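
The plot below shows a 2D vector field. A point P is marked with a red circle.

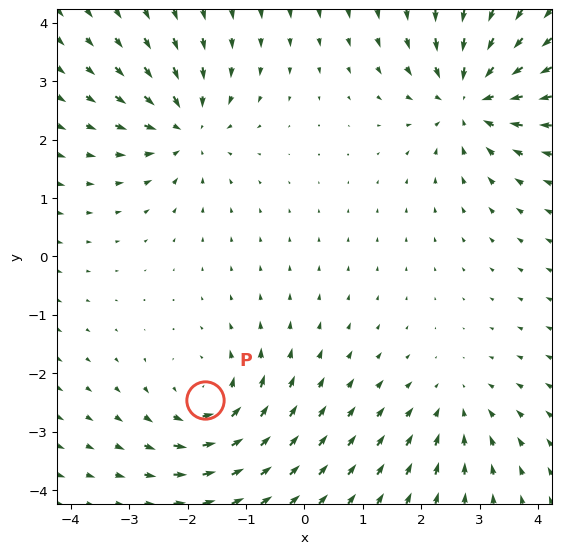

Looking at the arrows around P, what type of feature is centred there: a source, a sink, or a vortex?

At P (-1.7, -2.5) the arrows circulate counterclockwise. Divergence ≈0, curl about +5 — near-zero divergence with nonzero curl is a vortex.

vortex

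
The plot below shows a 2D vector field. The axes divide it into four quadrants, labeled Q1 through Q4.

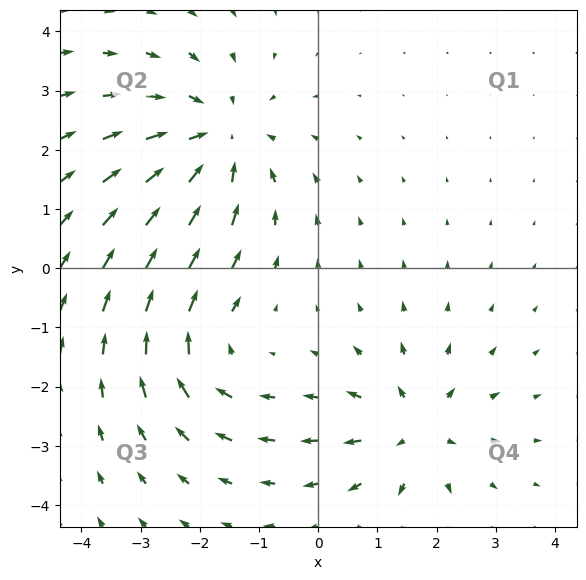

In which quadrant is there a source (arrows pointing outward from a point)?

The source sits at approximately (1.6, -2.7), which lies in quadrant Q4. The divergence there is about +3, positive as expected for a source.

Q4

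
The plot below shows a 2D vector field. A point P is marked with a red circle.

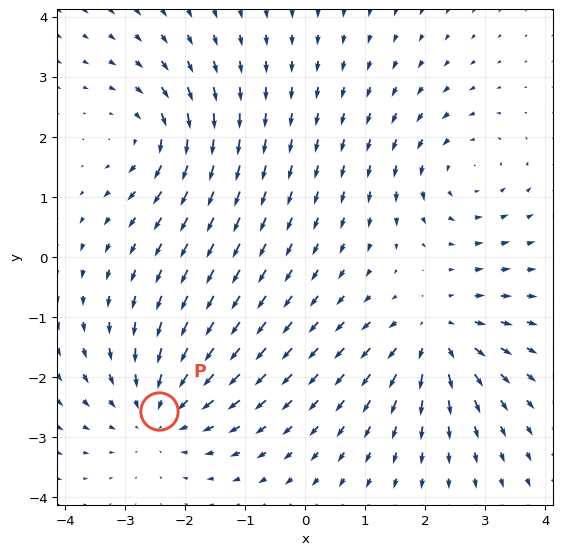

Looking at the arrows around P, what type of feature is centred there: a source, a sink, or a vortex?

sink

At P (-2.4, -2.6) the arrows converge inward. Divergence about -3, curl ≈0 — negative divergence with near-zero curl is a sink.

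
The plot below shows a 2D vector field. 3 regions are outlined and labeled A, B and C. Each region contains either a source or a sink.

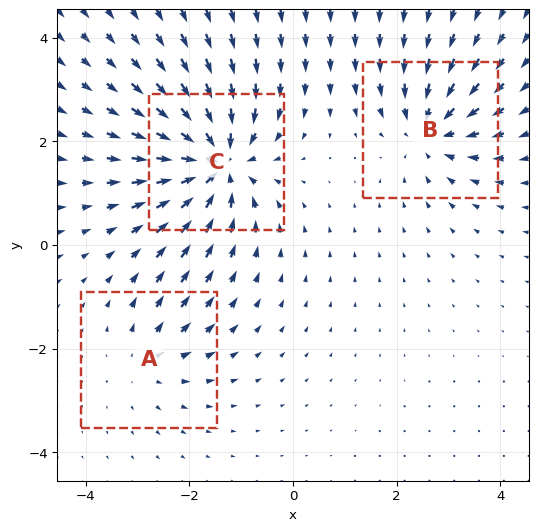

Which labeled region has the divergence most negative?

C

Divergence at each region's feature centre — A: about +2, B: about -4, C: about -6. Region C is most negative.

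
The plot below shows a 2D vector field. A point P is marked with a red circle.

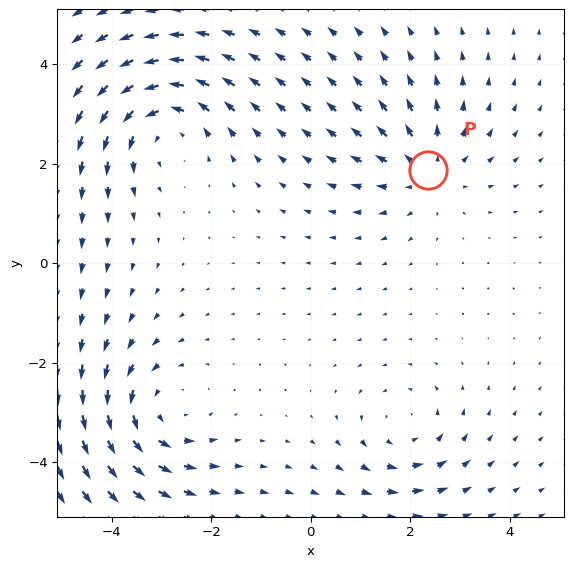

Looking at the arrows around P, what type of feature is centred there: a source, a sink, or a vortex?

source

At P (2.4, 1.9) the arrows spread outward. Divergence about +3, curl ≈0 — positive divergence with near-zero curl is a source.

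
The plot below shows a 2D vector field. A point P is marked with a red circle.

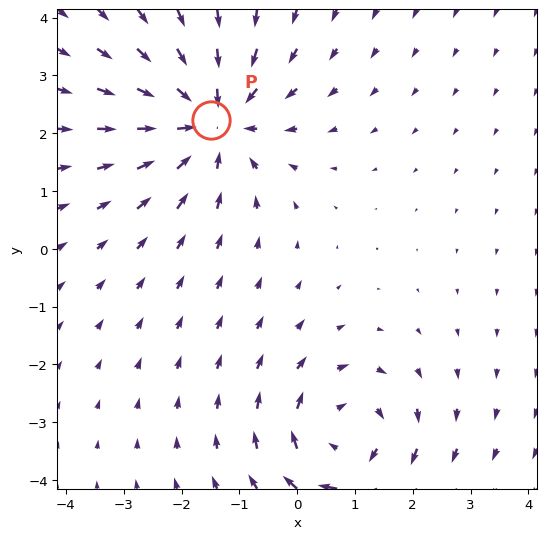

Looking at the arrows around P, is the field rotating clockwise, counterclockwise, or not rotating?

not rotating

Near P at (-1.5, 2.2) the arrows show no circulation. The curl there is ≈0.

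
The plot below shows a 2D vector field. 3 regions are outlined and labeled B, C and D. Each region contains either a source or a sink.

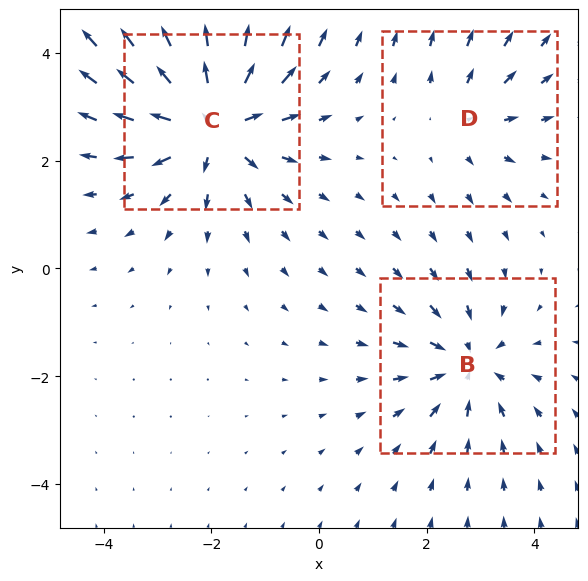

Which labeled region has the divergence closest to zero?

Divergence at each region's feature centre — B: about -3, C: about +5, D: about +2. Region D is closest to zero.

D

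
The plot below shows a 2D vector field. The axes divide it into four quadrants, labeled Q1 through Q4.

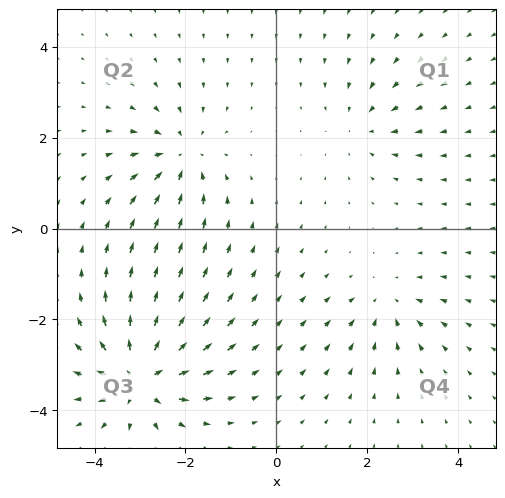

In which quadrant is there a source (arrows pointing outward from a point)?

Q3

The source sits at approximately (-3.0, -3.3), which lies in quadrant Q3. The divergence there is about +6, positive as expected for a source.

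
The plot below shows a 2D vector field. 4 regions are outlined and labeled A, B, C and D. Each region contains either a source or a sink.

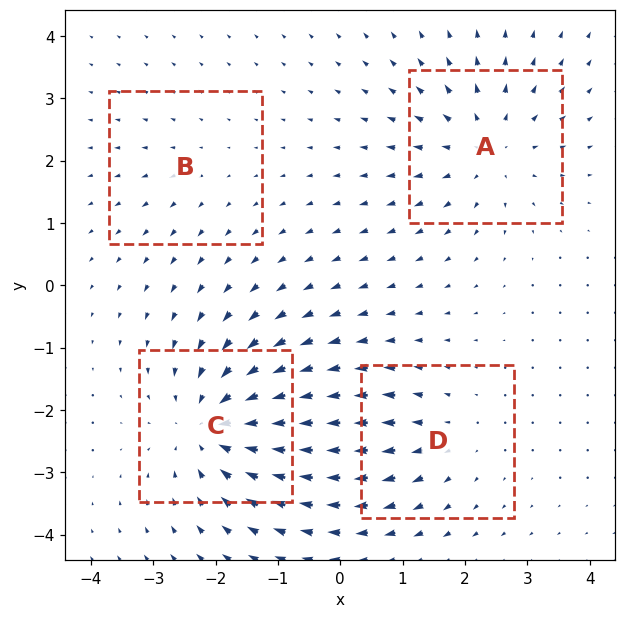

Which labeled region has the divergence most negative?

C

Divergence at each region's feature centre — A: about +5, B: about +2, C: about -6, D: about +3. Region C is most negative.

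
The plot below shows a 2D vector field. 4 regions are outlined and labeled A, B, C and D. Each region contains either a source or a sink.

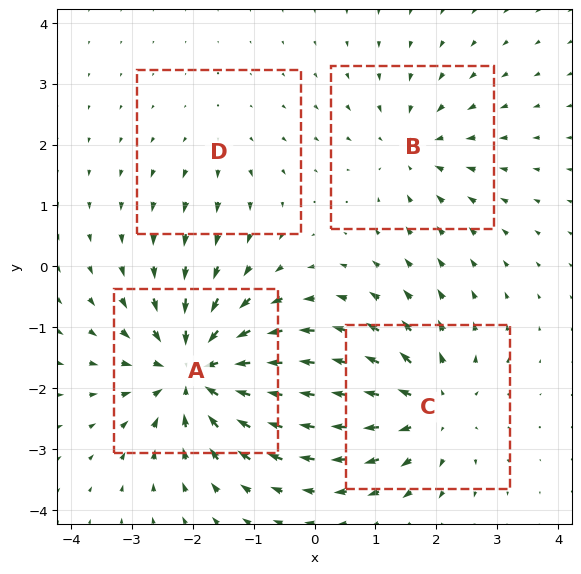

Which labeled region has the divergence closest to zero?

D

Divergence at each region's feature centre — A: about -7, B: about -4, C: about +5, D: about +2. Region D is closest to zero.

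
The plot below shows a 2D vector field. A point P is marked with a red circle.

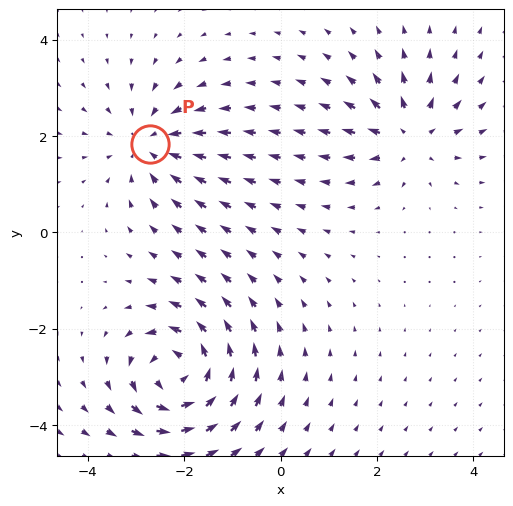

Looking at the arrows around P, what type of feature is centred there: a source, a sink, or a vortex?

At P (-2.7, 1.8) the arrows converge inward. Divergence about -3, curl ≈0 — negative divergence with near-zero curl is a sink.

sink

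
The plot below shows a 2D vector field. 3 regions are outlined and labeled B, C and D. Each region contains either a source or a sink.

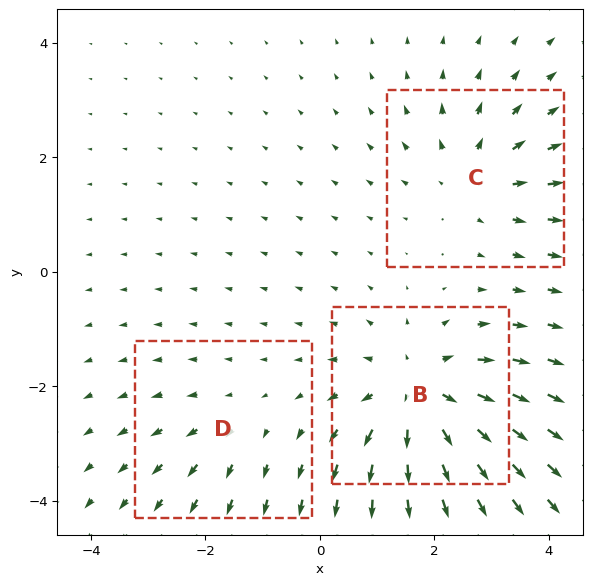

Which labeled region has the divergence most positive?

B

Divergence at each region's feature centre — B: about +5, C: about +3, D: about +2. Region B is most positive.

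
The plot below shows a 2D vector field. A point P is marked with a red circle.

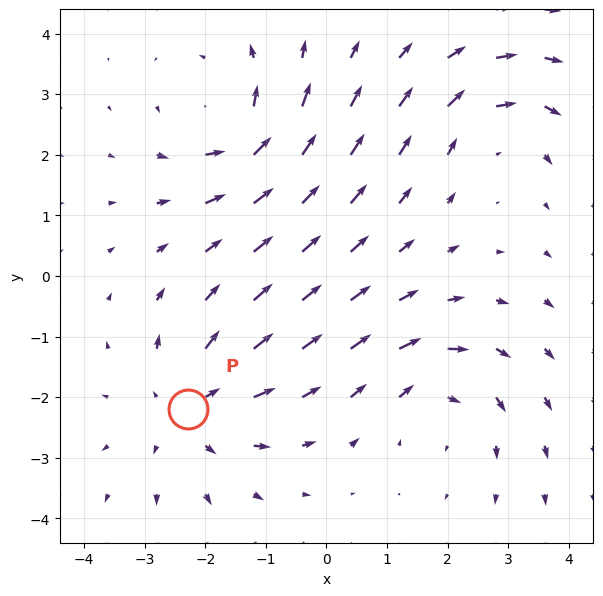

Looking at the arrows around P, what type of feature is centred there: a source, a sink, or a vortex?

source

At P (-2.3, -2.2) the arrows spread outward. Divergence about +4, curl ≈0 — positive divergence with near-zero curl is a source.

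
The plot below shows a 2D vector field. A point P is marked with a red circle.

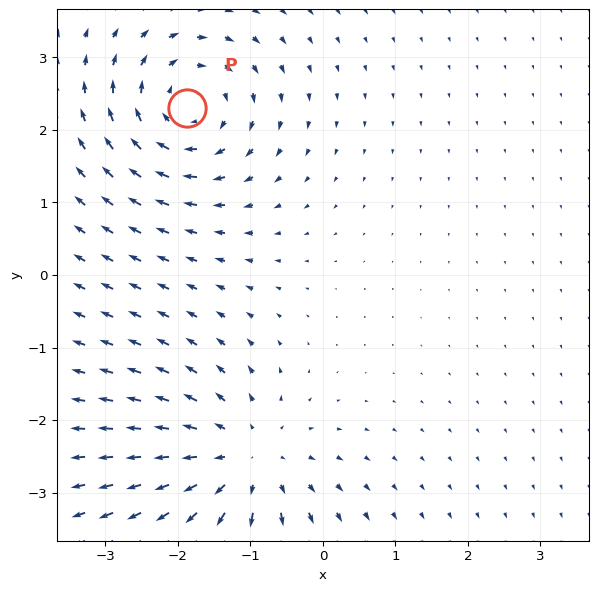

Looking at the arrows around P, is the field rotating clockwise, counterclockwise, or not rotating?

Near P at (-1.9, 2.3) the arrows circulate clockwise. The curl (z-component) there is about -5; negative curl means clockwise rotation.

clockwise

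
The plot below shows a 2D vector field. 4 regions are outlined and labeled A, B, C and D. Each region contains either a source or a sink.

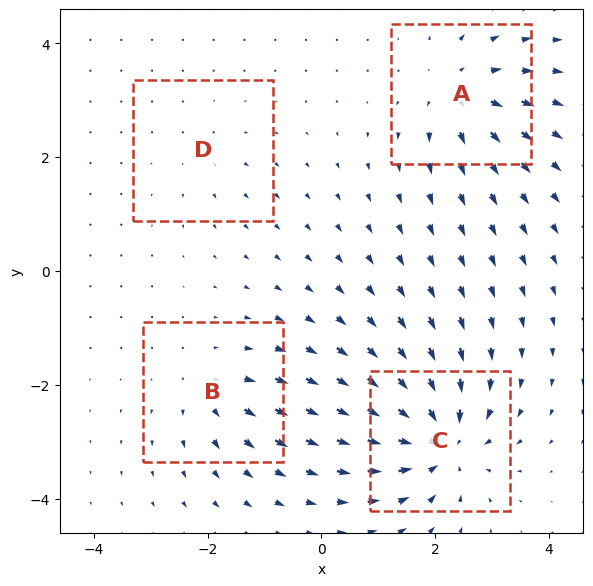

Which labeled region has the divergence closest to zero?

Divergence at each region's feature centre — A: about +6, B: about +4, C: about -8, D: about +2. Region D is closest to zero.

D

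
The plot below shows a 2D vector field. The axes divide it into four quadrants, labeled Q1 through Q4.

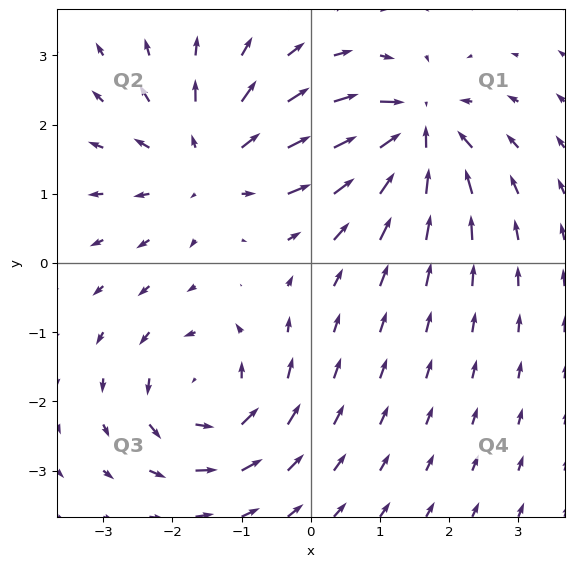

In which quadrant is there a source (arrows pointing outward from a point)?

Q2

The source sits at approximately (-1.4, 1.5), which lies in quadrant Q2. The divergence there is about +4, positive as expected for a source.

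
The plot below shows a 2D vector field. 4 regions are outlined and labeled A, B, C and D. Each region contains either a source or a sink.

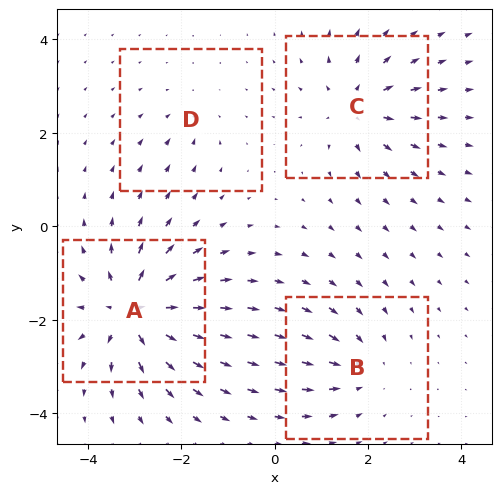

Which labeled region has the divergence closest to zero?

D

Divergence at each region's feature centre — A: about +8, B: about -4, C: about +5, D: about -2. Region D is closest to zero.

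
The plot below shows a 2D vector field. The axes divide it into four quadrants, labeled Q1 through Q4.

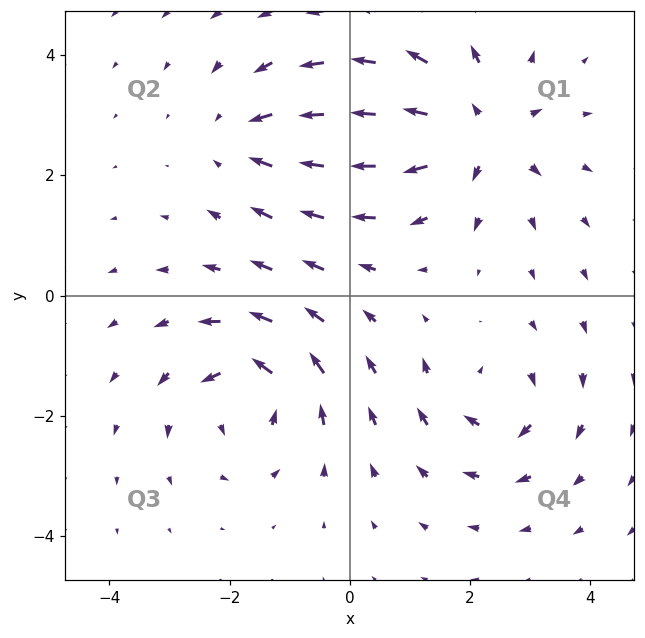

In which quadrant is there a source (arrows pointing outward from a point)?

Q1

The source sits at approximately (2.1, 2.7), which lies in quadrant Q1. The divergence there is about +5, positive as expected for a source.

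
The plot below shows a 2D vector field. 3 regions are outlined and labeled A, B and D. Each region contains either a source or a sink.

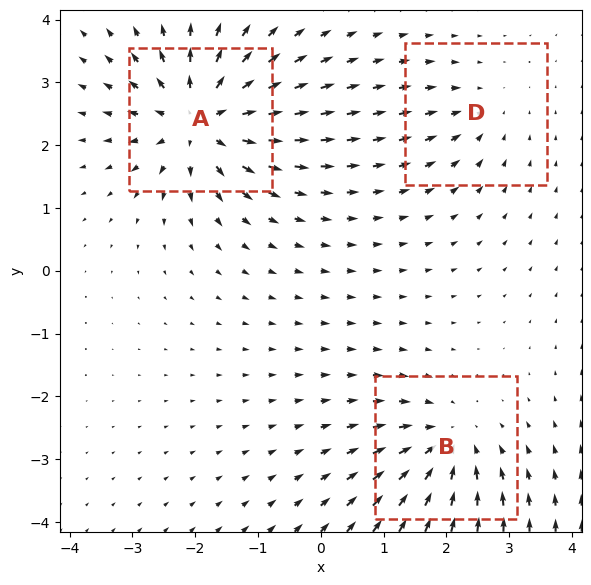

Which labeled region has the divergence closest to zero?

D

Divergence at each region's feature centre — A: about +6, B: about -4, D: about -2. Region D is closest to zero.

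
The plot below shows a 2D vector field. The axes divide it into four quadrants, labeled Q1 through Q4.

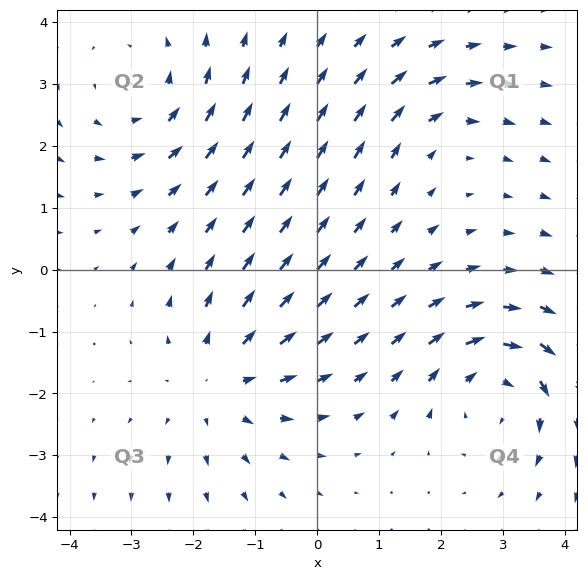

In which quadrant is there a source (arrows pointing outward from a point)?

Q3

The source sits at approximately (-1.6, -1.8), which lies in quadrant Q3. The divergence there is about +4, positive as expected for a source.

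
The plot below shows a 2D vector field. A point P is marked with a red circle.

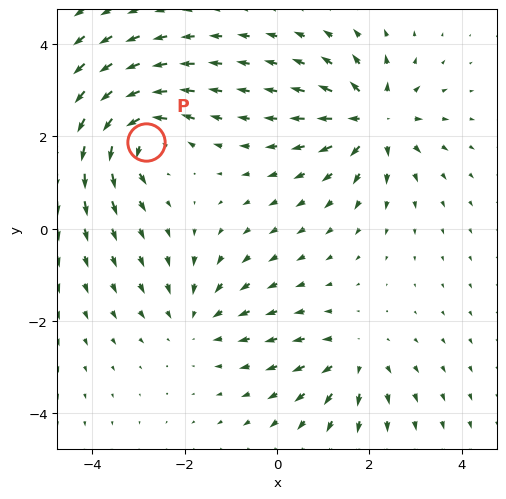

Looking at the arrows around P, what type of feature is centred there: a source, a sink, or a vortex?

At P (-2.8, 1.9) the arrows circulate counterclockwise. Divergence ≈0, curl about +7 — near-zero divergence with nonzero curl is a vortex.

vortex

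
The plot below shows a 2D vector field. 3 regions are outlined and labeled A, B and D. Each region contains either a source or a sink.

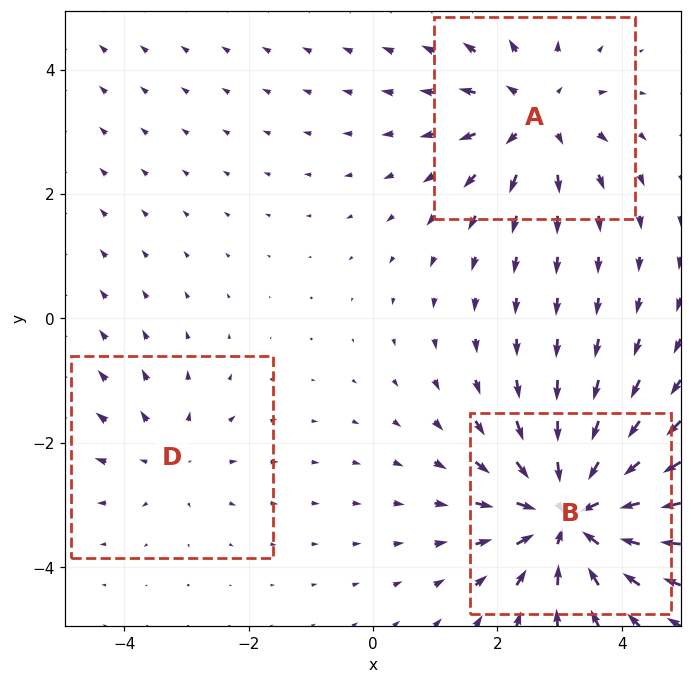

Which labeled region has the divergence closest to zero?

Divergence at each region's feature centre — A: about +3, B: about -5, D: about +2. Region D is closest to zero.

D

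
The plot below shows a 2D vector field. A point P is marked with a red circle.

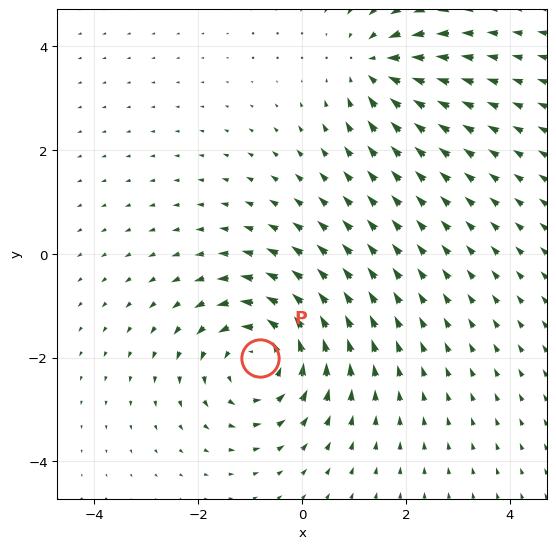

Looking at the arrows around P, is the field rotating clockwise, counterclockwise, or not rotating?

counterclockwise

Near P at (-0.8, -2.0) the arrows circulate counterclockwise. The curl (z-component) there is about +4; positive curl means counterclockwise rotation.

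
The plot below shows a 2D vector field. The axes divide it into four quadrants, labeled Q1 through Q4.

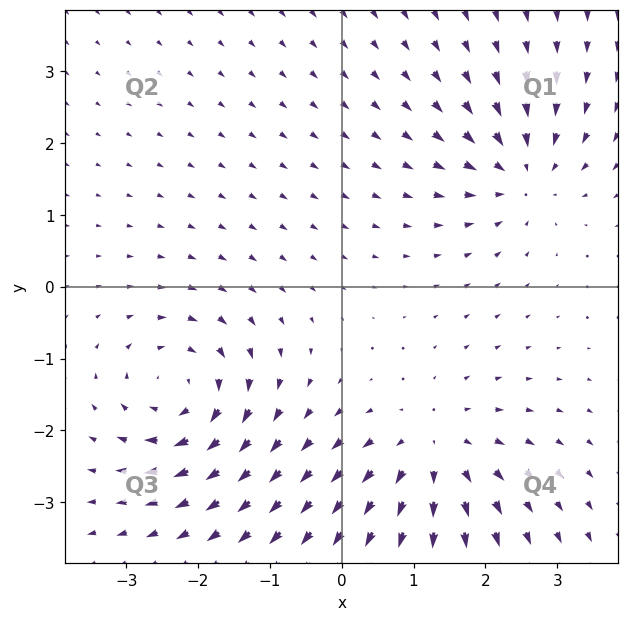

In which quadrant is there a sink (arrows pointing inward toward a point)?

The sink sits at approximately (2.5, 1.6), which lies in quadrant Q1. The divergence there is about -4, negative as expected for a sink.

Q1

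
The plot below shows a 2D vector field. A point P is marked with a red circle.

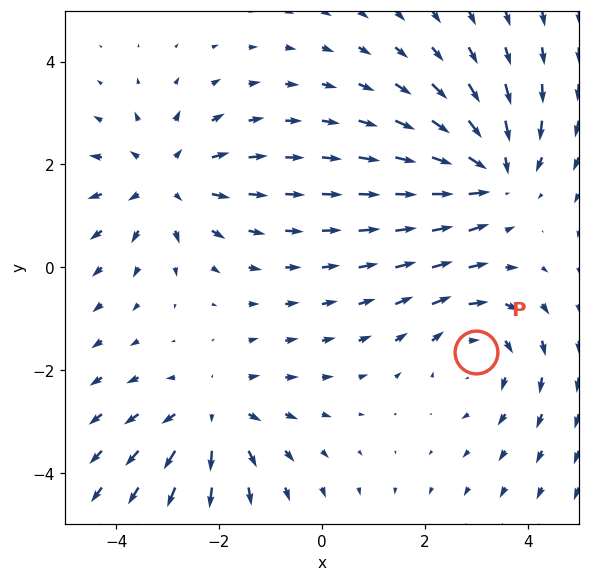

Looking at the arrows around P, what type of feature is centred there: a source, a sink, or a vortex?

vortex

At P (3.0, -1.6) the arrows circulate clockwise. Divergence ≈0, curl about -2 — near-zero divergence with nonzero curl is a vortex.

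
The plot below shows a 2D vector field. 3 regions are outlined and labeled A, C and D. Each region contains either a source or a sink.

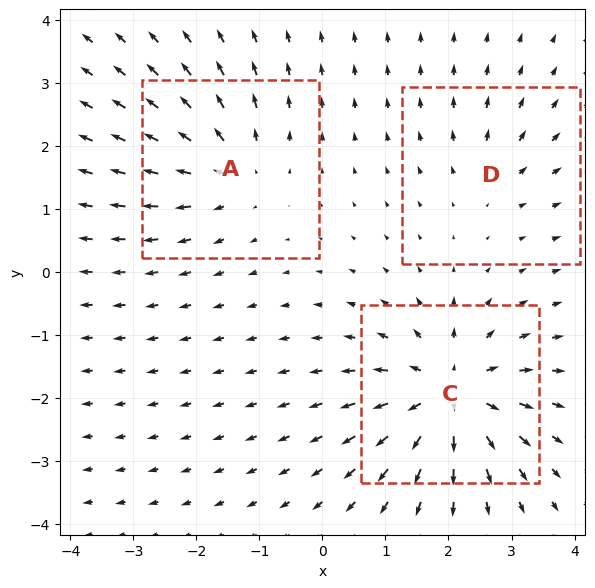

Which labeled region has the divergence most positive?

Divergence at each region's feature centre — A: about +4, C: about +6, D: about +2. Region C is most positive.

C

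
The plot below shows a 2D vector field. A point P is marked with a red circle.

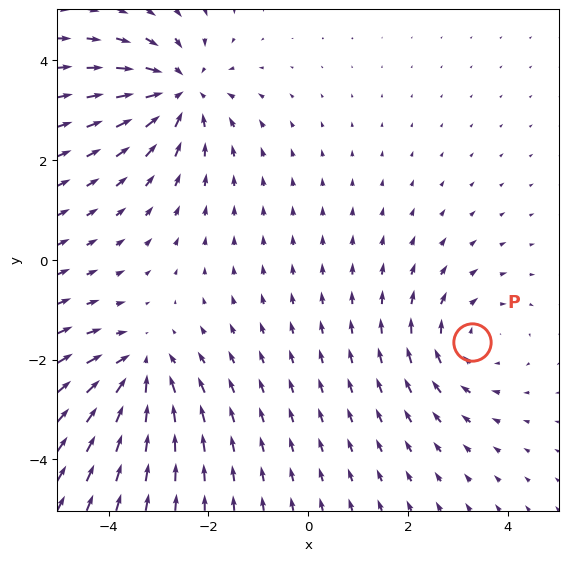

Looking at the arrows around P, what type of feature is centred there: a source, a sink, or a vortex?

At P (3.3, -1.6) the arrows circulate clockwise. Divergence ≈0, curl about -3 — near-zero divergence with nonzero curl is a vortex.

vortex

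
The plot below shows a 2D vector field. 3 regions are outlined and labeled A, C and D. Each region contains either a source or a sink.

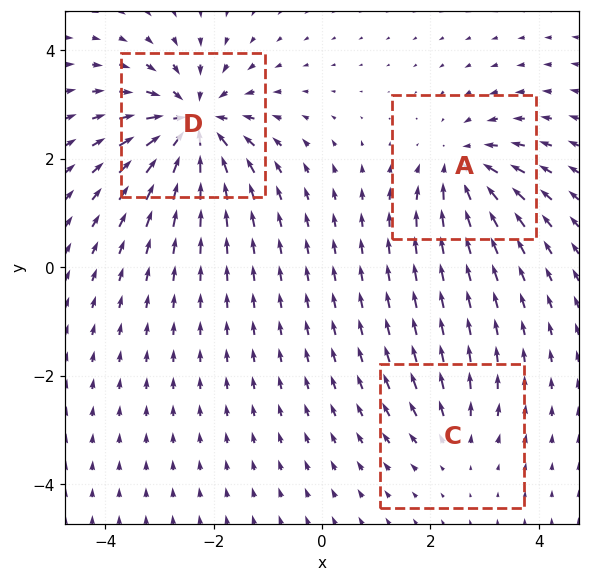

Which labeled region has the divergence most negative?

D

Divergence at each region's feature centre — A: about -4, C: about +2, D: about -6. Region D is most negative.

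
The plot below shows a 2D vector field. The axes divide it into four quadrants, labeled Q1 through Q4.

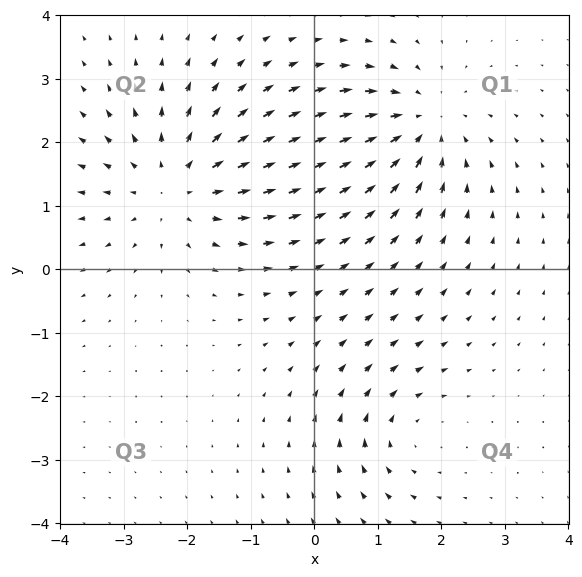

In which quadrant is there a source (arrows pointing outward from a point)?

The source sits at approximately (-2.2, 1.3), which lies in quadrant Q2. The divergence there is about +4, positive as expected for a source.

Q2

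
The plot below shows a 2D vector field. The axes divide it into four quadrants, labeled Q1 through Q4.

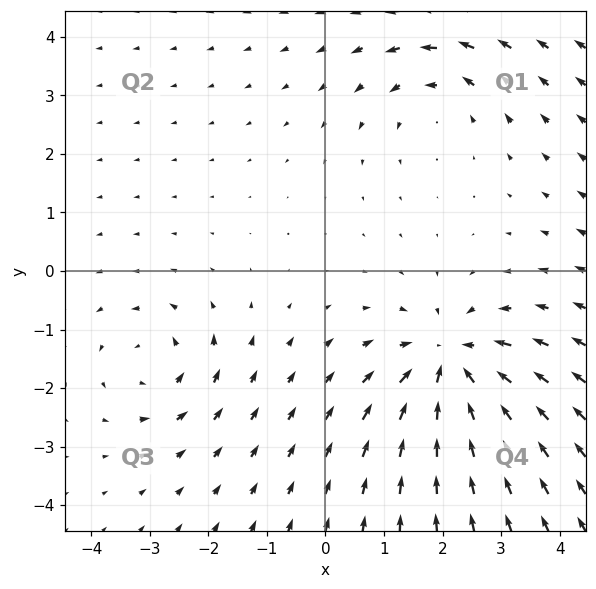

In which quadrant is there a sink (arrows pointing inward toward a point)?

The sink sits at approximately (2.1, -1.6), which lies in quadrant Q4. The divergence there is about -5, negative as expected for a sink.

Q4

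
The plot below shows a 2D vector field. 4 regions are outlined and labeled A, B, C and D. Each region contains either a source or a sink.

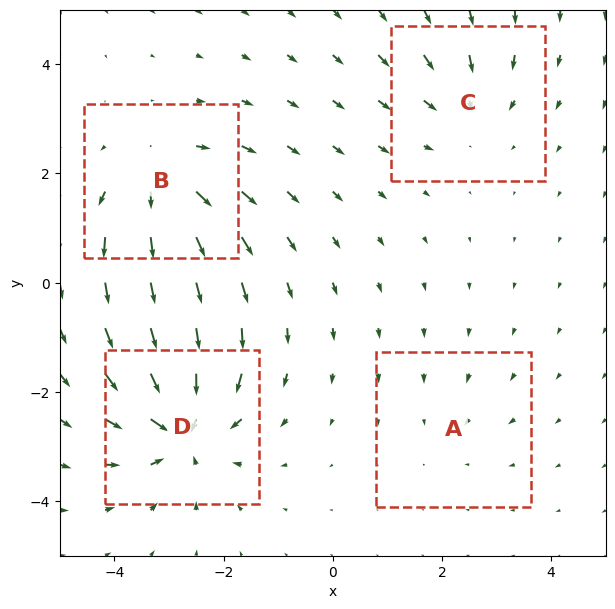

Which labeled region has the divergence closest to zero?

Divergence at each region's feature centre — A: about -2, B: about +5, C: about -4, D: about -7. Region A is closest to zero.

A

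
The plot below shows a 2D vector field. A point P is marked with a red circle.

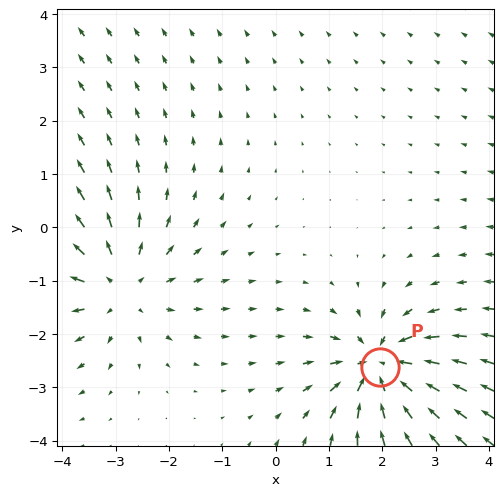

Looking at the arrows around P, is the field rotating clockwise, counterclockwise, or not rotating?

Near P at (2.0, -2.6) the arrows show no circulation. The curl there is ≈0.

not rotating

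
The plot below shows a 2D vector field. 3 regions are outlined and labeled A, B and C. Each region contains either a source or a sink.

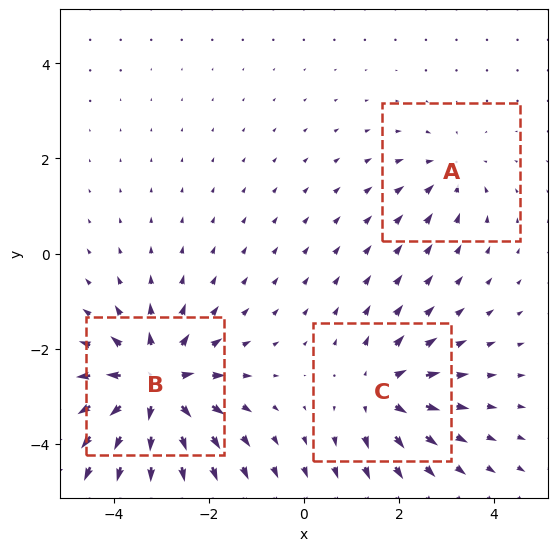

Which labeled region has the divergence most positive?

Divergence at each region's feature centre — A: about -2, B: about +6, C: about +4. Region B is most positive.

B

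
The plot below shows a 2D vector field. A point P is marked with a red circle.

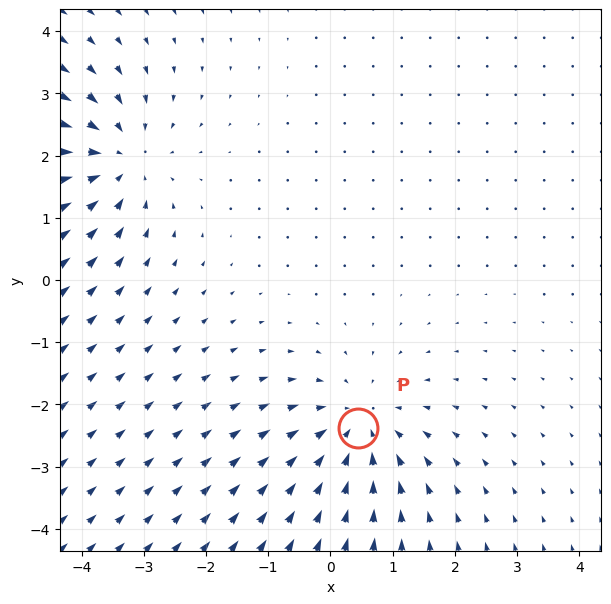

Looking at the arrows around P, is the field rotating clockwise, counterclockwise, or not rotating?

Near P at (0.4, -2.4) the arrows show no circulation. The curl there is ≈0.

not rotating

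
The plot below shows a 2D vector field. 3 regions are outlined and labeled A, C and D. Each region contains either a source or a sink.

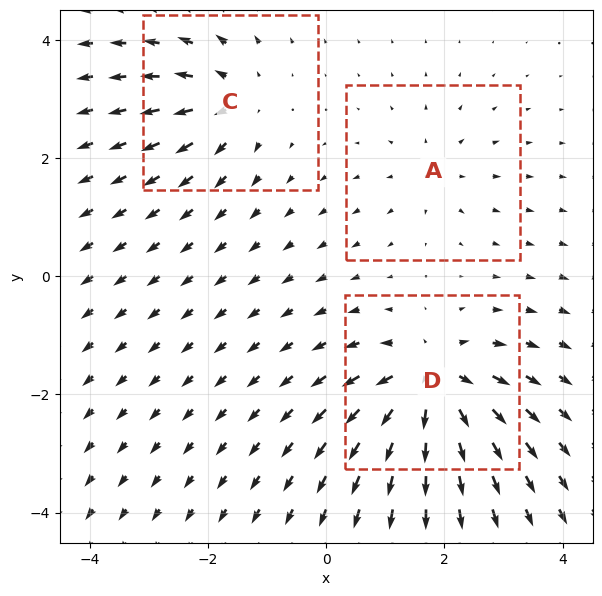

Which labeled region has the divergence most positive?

D

Divergence at each region's feature centre — A: about +2, C: about +4, D: about +6. Region D is most positive.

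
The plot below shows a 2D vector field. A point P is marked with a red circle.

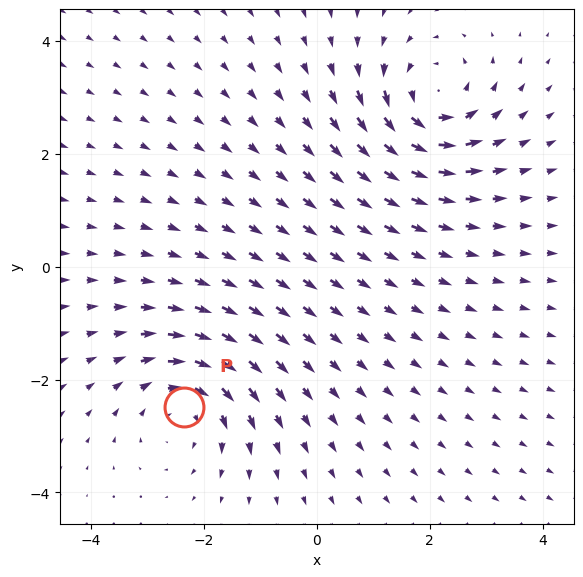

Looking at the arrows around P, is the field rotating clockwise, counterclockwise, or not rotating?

Near P at (-2.4, -2.5) the arrows circulate clockwise. The curl (z-component) there is about -4; negative curl means clockwise rotation.

clockwise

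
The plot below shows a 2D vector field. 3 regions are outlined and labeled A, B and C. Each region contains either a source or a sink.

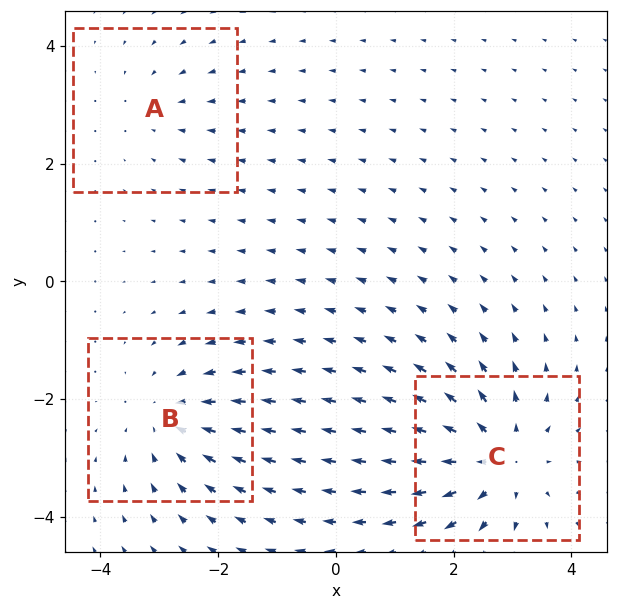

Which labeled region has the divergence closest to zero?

Divergence at each region's feature centre — A: about -2, B: about -3, C: about +4. Region A is closest to zero.

A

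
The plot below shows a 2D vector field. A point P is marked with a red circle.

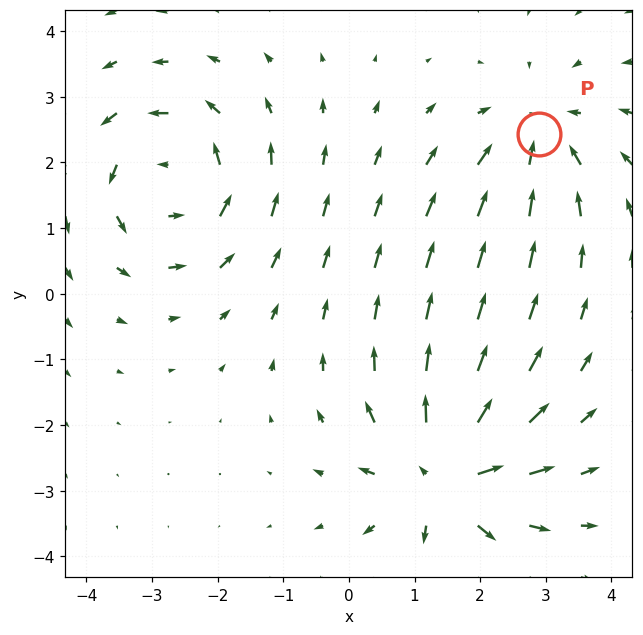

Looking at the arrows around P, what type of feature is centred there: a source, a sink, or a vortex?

sink

At P (2.9, 2.4) the arrows converge inward. Divergence about -3, curl ≈0 — negative divergence with near-zero curl is a sink.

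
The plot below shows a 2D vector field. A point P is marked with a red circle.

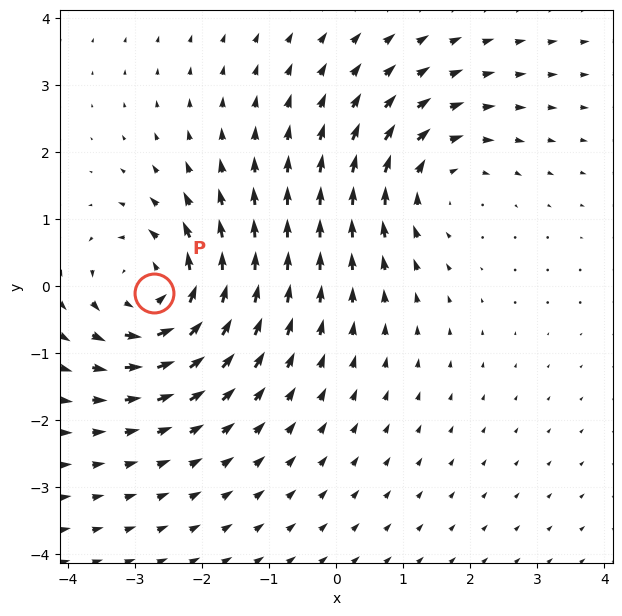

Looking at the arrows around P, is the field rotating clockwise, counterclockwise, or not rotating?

counterclockwise

Near P at (-2.7, -0.1) the arrows circulate counterclockwise. The curl (z-component) there is about +5; positive curl means counterclockwise rotation.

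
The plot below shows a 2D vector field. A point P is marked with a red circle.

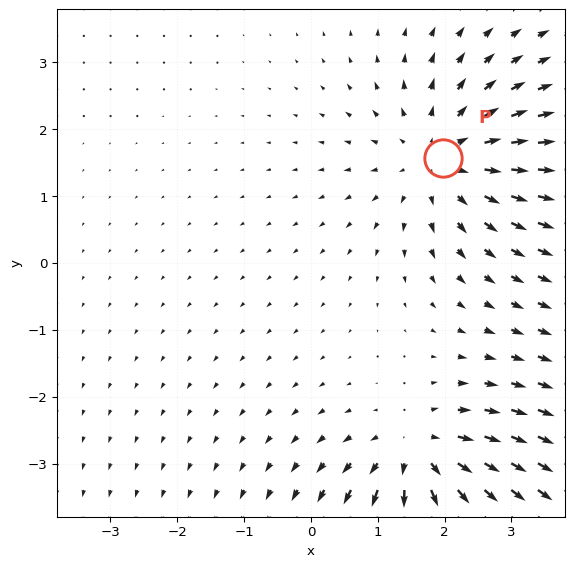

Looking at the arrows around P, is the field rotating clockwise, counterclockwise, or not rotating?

Near P at (2.0, 1.6) the arrows show no circulation. The curl there is ≈0.

not rotating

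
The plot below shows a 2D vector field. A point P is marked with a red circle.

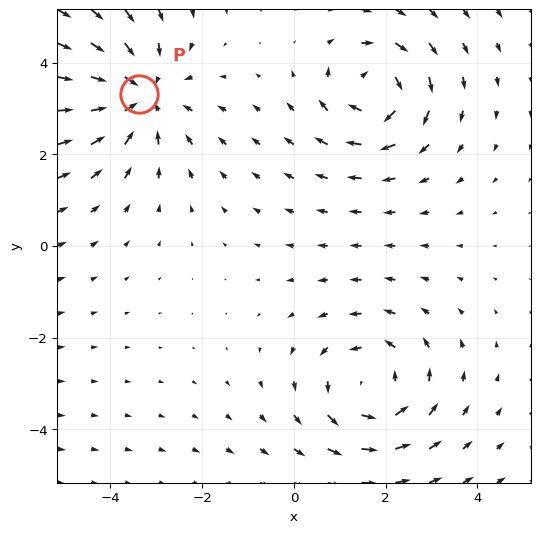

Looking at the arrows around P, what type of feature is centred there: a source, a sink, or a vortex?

At P (-3.4, 3.3) the arrows converge inward. Divergence about -3, curl ≈0 — negative divergence with near-zero curl is a sink.

sink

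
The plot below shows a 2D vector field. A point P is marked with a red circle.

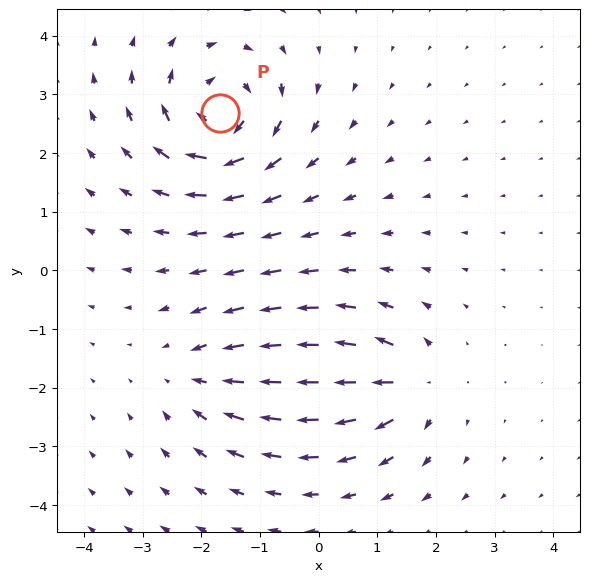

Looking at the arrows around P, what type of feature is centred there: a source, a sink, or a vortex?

At P (-1.7, 2.7) the arrows circulate clockwise. Divergence ≈0, curl about -5 — near-zero divergence with nonzero curl is a vortex.

vortex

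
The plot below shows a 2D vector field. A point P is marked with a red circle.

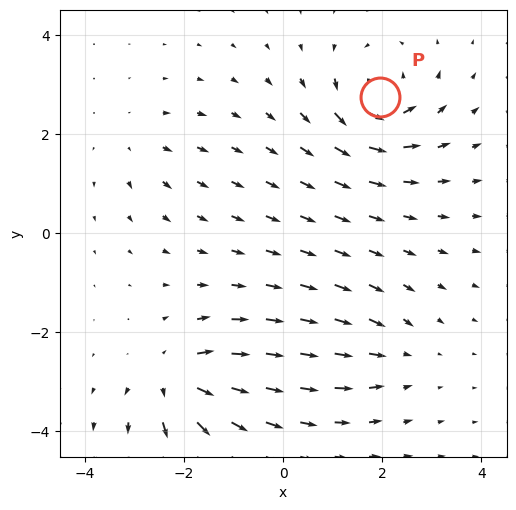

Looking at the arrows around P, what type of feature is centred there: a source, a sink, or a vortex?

vortex

At P (2.0, 2.8) the arrows circulate counterclockwise. Divergence ≈0, curl about +7 — near-zero divergence with nonzero curl is a vortex.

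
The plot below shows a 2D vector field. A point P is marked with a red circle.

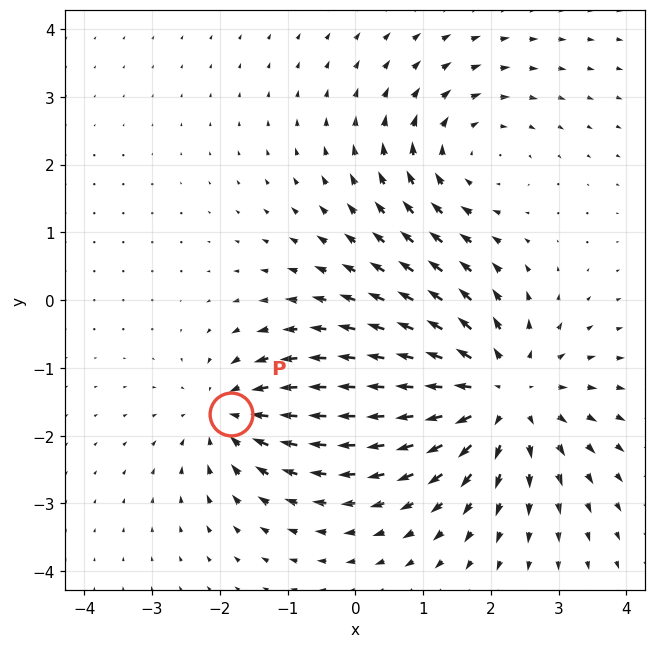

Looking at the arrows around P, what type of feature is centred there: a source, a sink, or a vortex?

At P (-1.8, -1.7) the arrows converge inward. Divergence about -3, curl ≈0 — negative divergence with near-zero curl is a sink.

sink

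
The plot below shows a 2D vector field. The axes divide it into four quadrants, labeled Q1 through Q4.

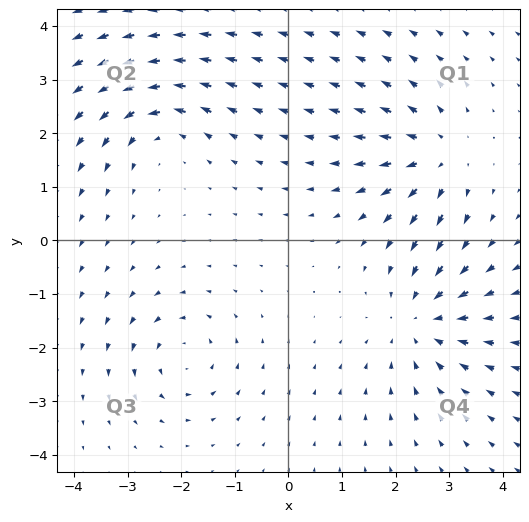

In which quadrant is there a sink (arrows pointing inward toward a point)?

The sink sits at approximately (2.5, -1.5), which lies in quadrant Q4. The divergence there is about -3, negative as expected for a sink.

Q4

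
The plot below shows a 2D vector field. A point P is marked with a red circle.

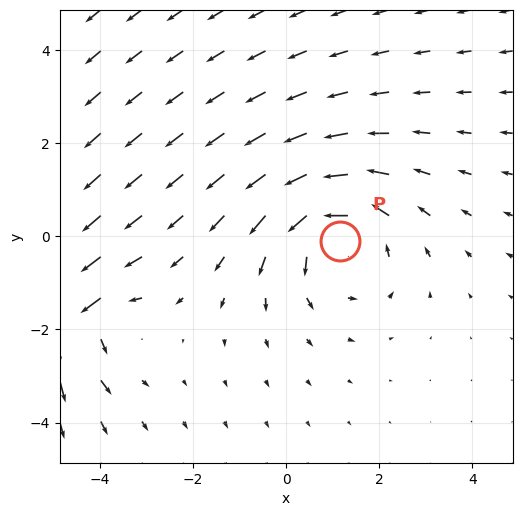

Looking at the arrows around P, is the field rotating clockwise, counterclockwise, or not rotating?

counterclockwise

Near P at (1.2, -0.1) the arrows circulate counterclockwise. The curl (z-component) there is about +4; positive curl means counterclockwise rotation.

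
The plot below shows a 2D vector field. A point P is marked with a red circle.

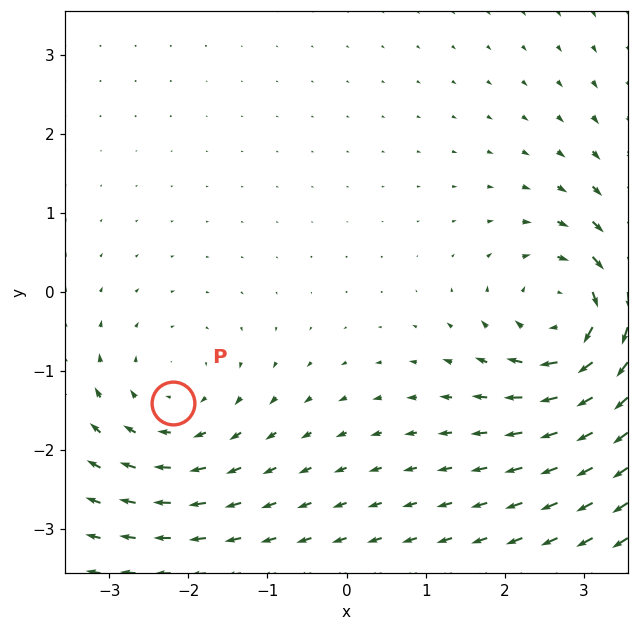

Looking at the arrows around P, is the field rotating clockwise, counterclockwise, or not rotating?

clockwise

Near P at (-2.2, -1.4) the arrows circulate clockwise. The curl (z-component) there is about -2; negative curl means clockwise rotation.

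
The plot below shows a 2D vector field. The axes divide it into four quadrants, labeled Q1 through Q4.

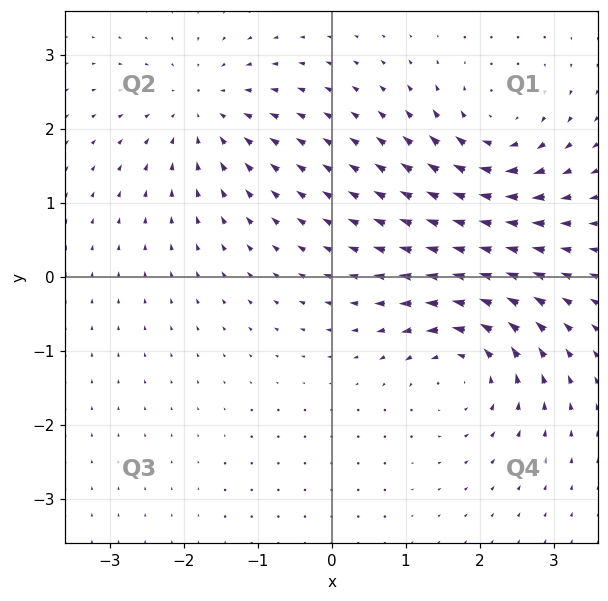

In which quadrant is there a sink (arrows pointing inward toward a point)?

The sink sits at approximately (-1.7, 2.3), which lies in quadrant Q2. The divergence there is about -4, negative as expected for a sink.

Q2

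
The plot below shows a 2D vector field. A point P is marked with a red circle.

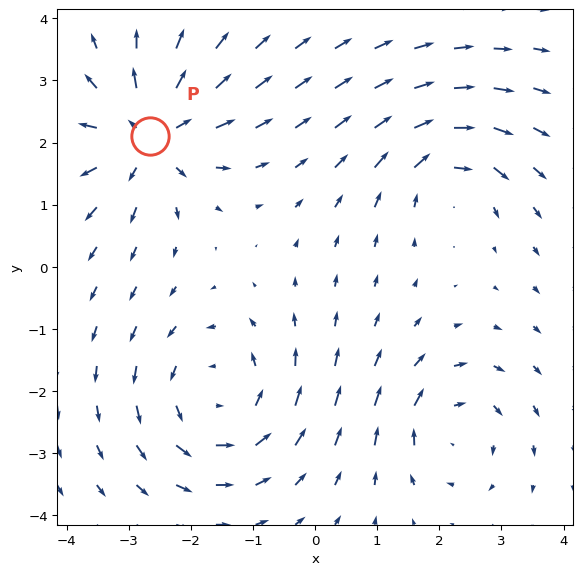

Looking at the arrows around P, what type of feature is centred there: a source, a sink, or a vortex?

source

At P (-2.7, 2.1) the arrows spread outward. Divergence about +6, curl ≈0 — positive divergence with near-zero curl is a source.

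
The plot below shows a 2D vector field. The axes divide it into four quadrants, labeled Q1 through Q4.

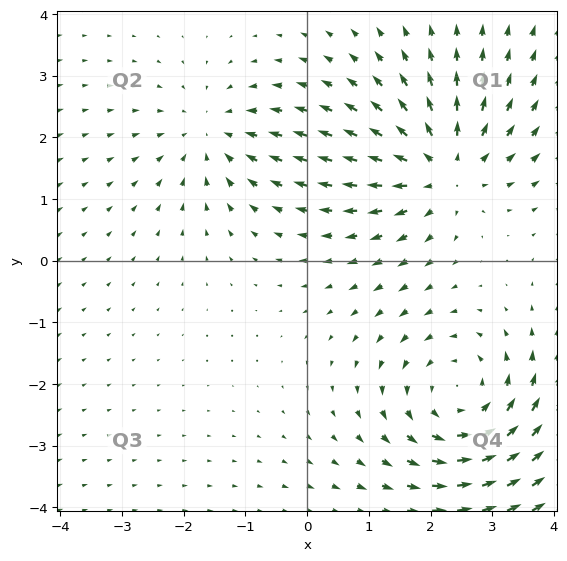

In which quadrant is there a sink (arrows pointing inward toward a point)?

The sink sits at approximately (-1.5, 2.1), which lies in quadrant Q2. The divergence there is about -3, negative as expected for a sink.

Q2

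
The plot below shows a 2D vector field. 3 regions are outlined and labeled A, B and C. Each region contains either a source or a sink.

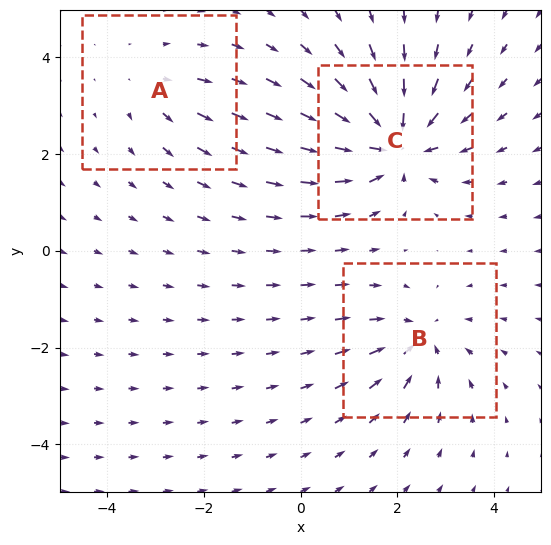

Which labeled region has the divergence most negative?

Divergence at each region's feature centre — A: about +2, B: about -3, C: about -6. Region C is most negative.

C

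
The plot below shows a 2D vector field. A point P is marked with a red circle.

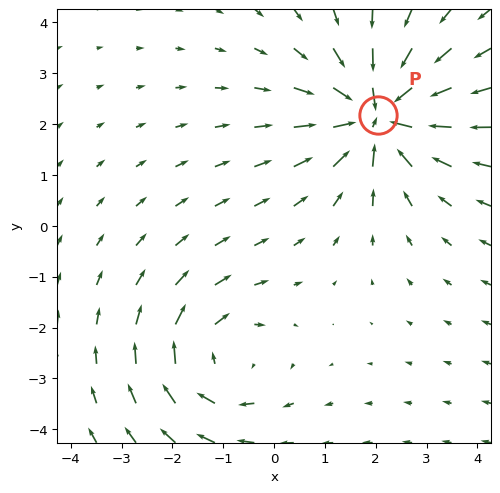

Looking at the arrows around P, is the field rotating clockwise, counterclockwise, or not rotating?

Near P at (2.0, 2.2) the arrows show no circulation. The curl there is ≈0.

not rotating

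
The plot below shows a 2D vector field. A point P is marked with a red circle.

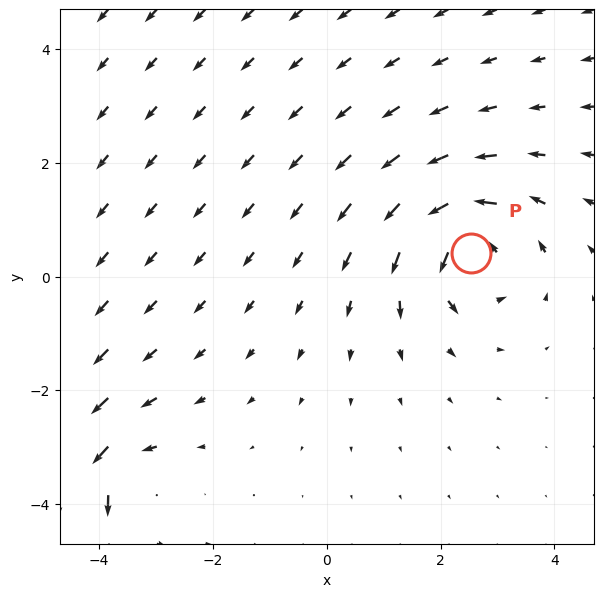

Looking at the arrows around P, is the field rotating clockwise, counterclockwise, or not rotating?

Near P at (2.5, 0.4) the arrows circulate counterclockwise. The curl (z-component) there is about +3; positive curl means counterclockwise rotation.

counterclockwise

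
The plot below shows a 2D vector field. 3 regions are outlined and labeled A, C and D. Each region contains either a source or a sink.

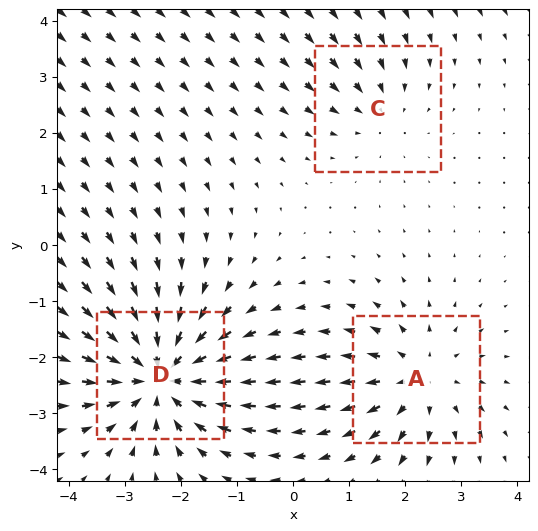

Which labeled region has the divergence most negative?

D

Divergence at each region's feature centre — A: about +3, C: about -2, D: about -5. Region D is most negative.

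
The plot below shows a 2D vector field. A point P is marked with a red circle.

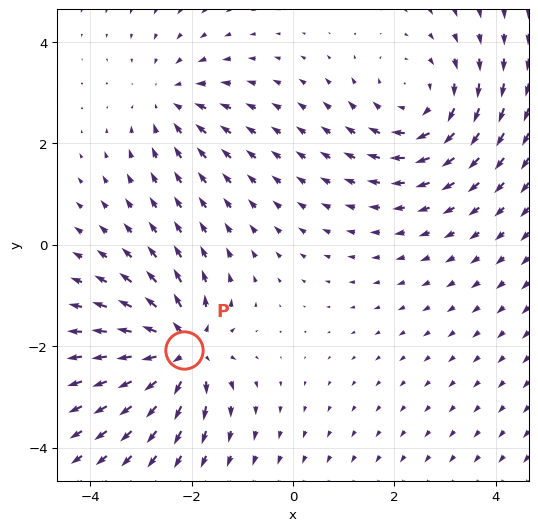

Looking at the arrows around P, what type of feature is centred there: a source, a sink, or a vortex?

source

At P (-2.2, -2.1) the arrows spread outward. Divergence about +6, curl ≈0 — positive divergence with near-zero curl is a source.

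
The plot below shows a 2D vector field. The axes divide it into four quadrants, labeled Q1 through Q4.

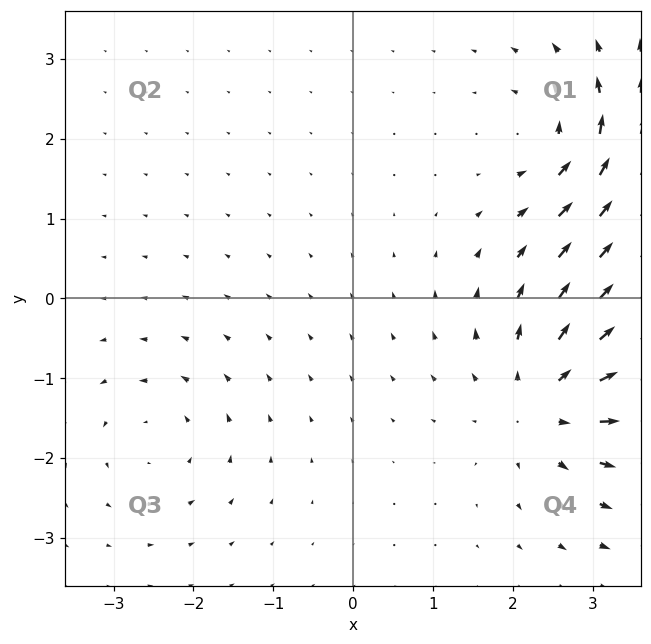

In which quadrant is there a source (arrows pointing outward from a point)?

The source sits at approximately (2.4, -1.3), which lies in quadrant Q4. The divergence there is about +5, positive as expected for a source.

Q4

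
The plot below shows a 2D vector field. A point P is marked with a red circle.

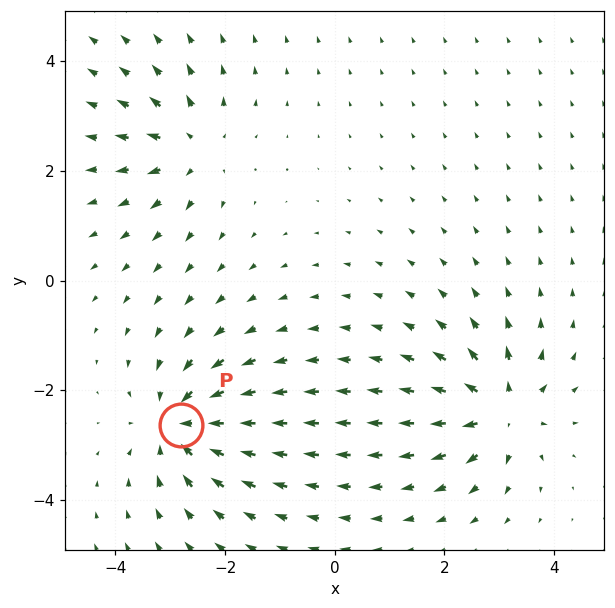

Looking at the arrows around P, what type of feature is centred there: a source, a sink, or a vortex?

sink

At P (-2.8, -2.6) the arrows converge inward. Divergence about -6, curl ≈0 — negative divergence with near-zero curl is a sink.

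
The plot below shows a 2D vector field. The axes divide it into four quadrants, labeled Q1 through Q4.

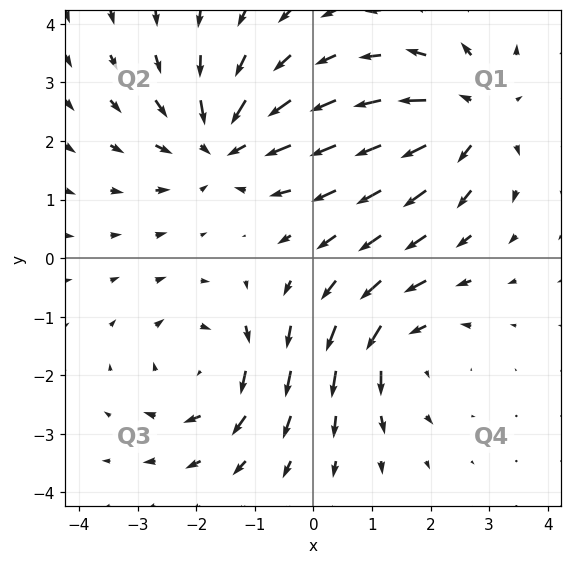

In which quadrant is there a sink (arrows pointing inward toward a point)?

Q2

The sink sits at approximately (-1.5, 1.9), which lies in quadrant Q2. The divergence there is about -5, negative as expected for a sink.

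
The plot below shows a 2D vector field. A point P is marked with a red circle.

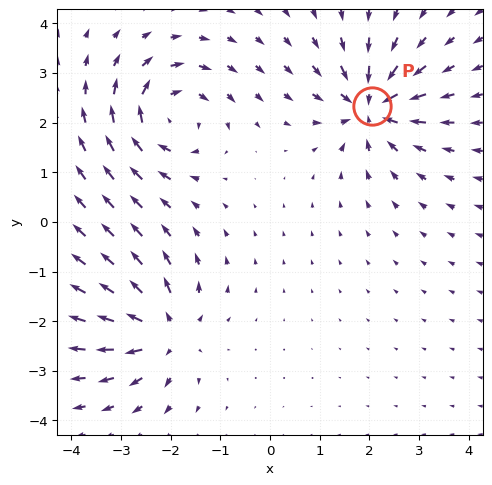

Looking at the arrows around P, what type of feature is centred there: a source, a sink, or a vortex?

At P (2.1, 2.3) the arrows converge inward. Divergence about -5, curl ≈0 — negative divergence with near-zero curl is a sink.

sink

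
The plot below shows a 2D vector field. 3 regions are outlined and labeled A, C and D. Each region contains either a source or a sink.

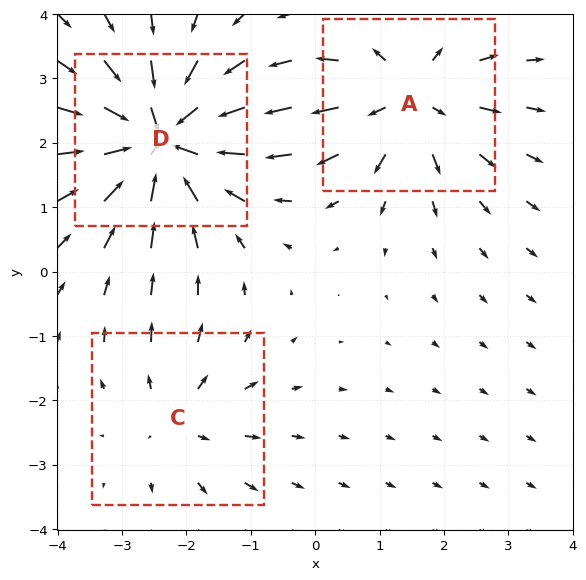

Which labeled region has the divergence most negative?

D

Divergence at each region's feature centre — A: about +4, C: about +2, D: about -5. Region D is most negative.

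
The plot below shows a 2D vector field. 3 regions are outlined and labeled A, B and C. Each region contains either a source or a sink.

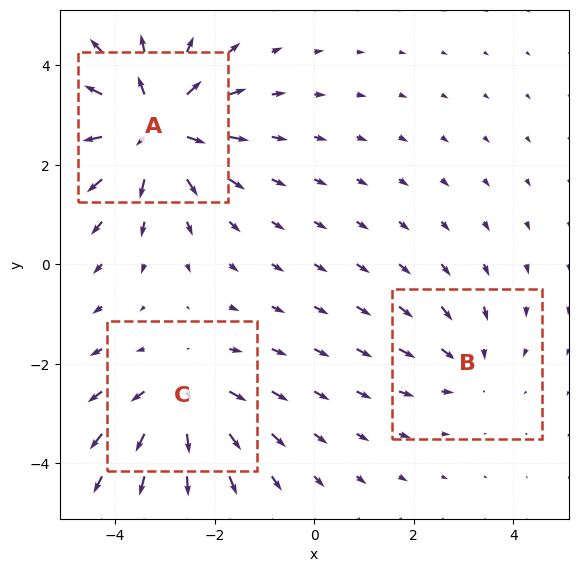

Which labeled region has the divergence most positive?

A

Divergence at each region's feature centre — A: about +5, B: about -2, C: about +3. Region A is most positive.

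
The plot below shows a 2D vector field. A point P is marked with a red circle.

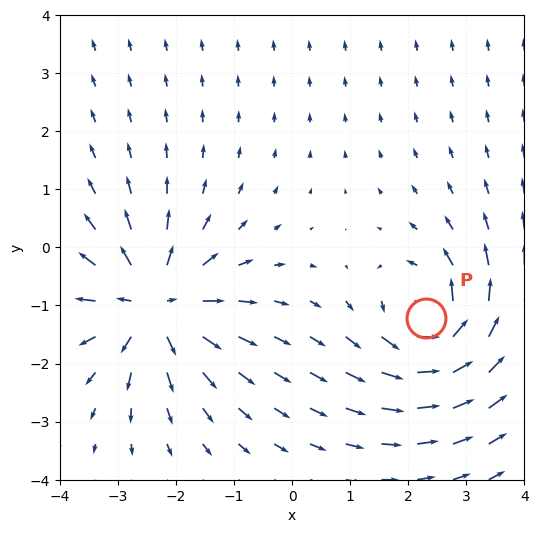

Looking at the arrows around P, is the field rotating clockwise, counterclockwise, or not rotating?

Near P at (2.3, -1.2) the arrows circulate counterclockwise. The curl (z-component) there is about +4; positive curl means counterclockwise rotation.

counterclockwise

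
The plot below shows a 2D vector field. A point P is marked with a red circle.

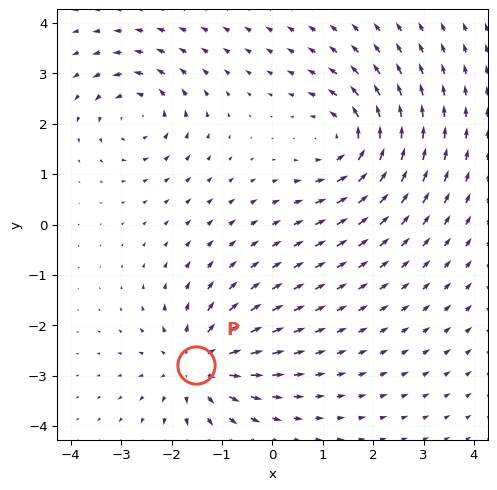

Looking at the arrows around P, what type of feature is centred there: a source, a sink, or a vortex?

At P (-1.5, -2.8) the arrows spread outward. Divergence about +5, curl ≈0 — positive divergence with near-zero curl is a source.

source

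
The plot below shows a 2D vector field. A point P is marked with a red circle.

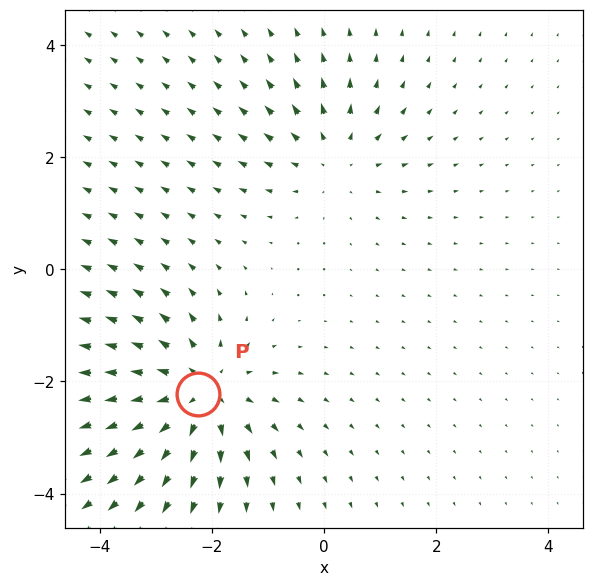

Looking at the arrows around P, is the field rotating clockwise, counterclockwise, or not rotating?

not rotating

Near P at (-2.2, -2.2) the arrows show no circulation. The curl there is ≈0.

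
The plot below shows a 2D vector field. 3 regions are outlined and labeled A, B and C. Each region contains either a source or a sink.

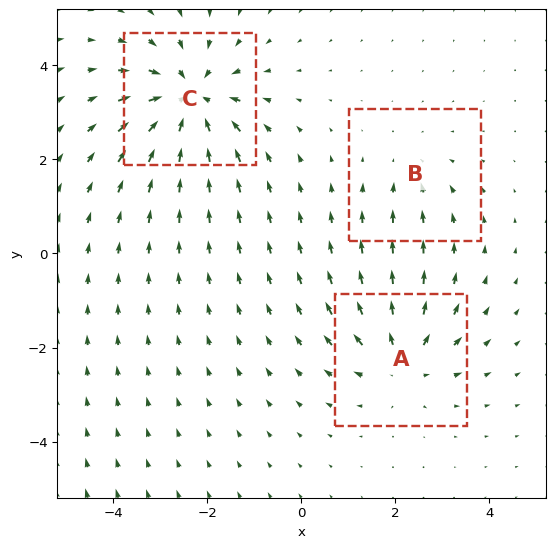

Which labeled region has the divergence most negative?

Divergence at each region's feature centre — A: about +4, B: about -2, C: about -5. Region C is most negative.

C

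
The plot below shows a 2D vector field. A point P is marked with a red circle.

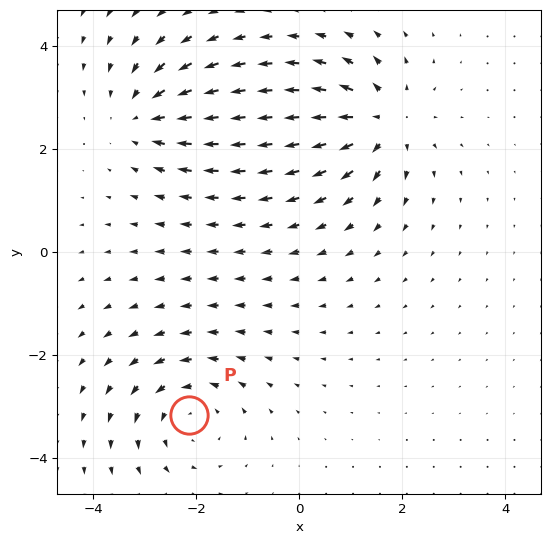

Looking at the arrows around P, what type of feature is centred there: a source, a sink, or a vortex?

vortex

At P (-2.1, -3.2) the arrows circulate counterclockwise. Divergence ≈0, curl about +4 — near-zero divergence with nonzero curl is a vortex.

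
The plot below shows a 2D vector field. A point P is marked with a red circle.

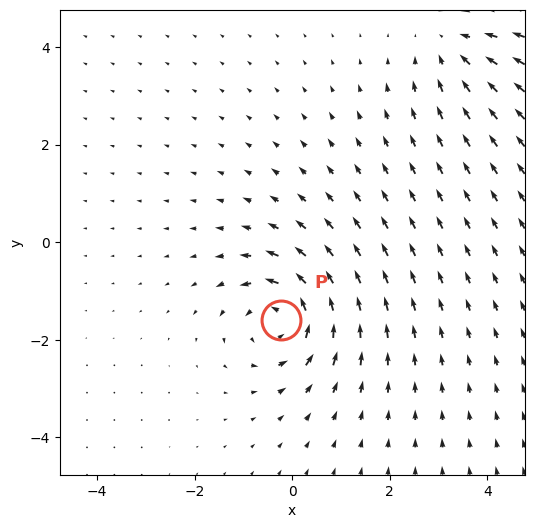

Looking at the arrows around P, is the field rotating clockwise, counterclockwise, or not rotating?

Near P at (-0.2, -1.6) the arrows circulate counterclockwise. The curl (z-component) there is about +6; positive curl means counterclockwise rotation.

counterclockwise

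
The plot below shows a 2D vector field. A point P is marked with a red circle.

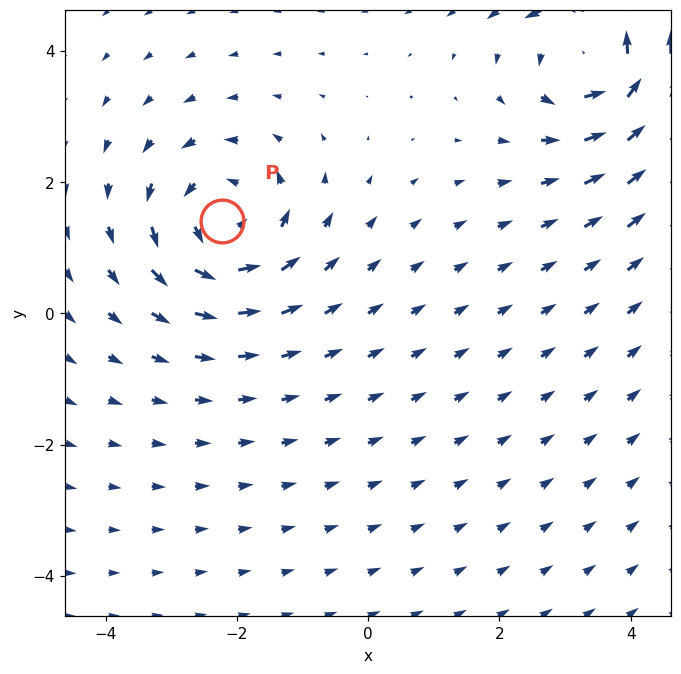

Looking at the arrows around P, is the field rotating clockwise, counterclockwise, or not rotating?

Near P at (-2.2, 1.4) the arrows circulate counterclockwise. The curl (z-component) there is about +4; positive curl means counterclockwise rotation.

counterclockwise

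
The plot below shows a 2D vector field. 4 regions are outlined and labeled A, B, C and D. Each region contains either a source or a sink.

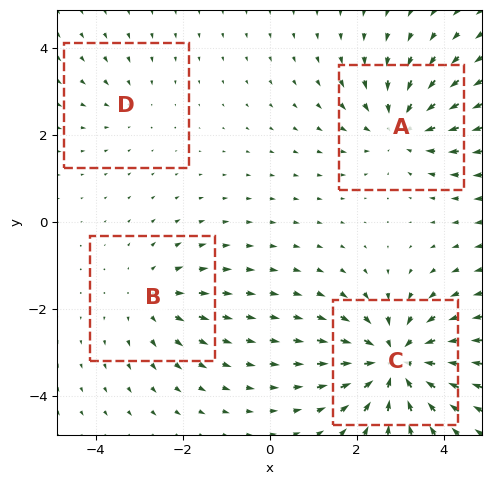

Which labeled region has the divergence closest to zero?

D

Divergence at each region's feature centre — A: about -5, B: about +3, C: about -7, D: about -2. Region D is closest to zero.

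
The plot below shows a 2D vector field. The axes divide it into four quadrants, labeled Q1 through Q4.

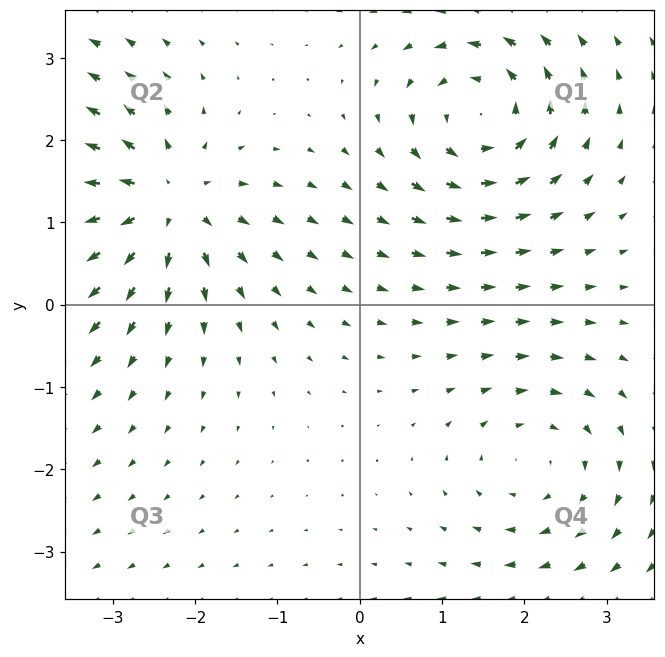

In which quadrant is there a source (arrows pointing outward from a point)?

The source sits at approximately (-2.4, 1.2), which lies in quadrant Q2. The divergence there is about +5, positive as expected for a source.

Q2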